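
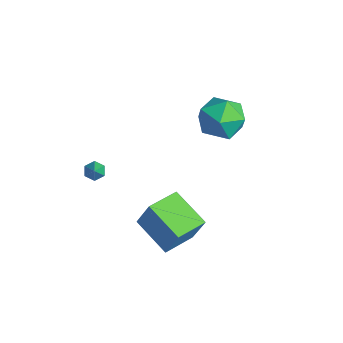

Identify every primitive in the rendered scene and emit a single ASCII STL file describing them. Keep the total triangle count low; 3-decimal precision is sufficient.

solid 
facet normal 0.361 0.932 -0.018
outer loop
vertex -1.513 3.784 2.132
vertex -2.148 4.05 3.177
vertex -0.983 3.6 3.25
endloop
endfacet
facet normal 0.823 0.474 -0.312
outer loop
vertex -1.513 3.784 2.132
vertex -0.983 3.6 3.25
vertex -0.838 2.751 2.342
endloop
endfacet
facet normal 0.495 0.149 -0.856
outer loop
vertex -1.513 3.784 2.132
vertex -0.838 2.751 2.342
vertex -1.914 2.677 1.707
endloop
endfacet
facet normal -0.170 0.406 -0.898
outer loop
vertex -1.513 3.784 2.132
vertex -1.914 2.677 1.707
vertex -2.723 3.48 2.223
endloop
endfacet
facet normal -0.252 0.890 -0.380
outer loop
vertex -1.513 3.784 2.132
vertex -2.723 3.48 2.223
vertex -2.148 4.05 3.177
endloop
endfacet
facet normal 0.984 -0.021 0.177
outer loop
vertex -0.838 2.751 2.342
vertex -0.983 3.6 3.25
vertex -1.057 2.38 3.517
endloop
endfacet
facet normal 0.237 0.721 0.652
outer loop
vertex -0.983 3.6 3.25
vertex -2.148 4.05 3.177
vertex -1.866 3.183 4.033
endloop
endfacet
facet normal -0.755 0.652 0.065
outer loop
vertex -2.148 4.05 3.177
vertex -2.723 3.48 2.223
vertex -2.942 3.109 3.398
endloop
endfacet
facet normal -0.622 -0.131 -0.772
outer loop
vertex -2.723 3.48 2.223
vertex -1.914 2.677 1.707
vertex -2.797 2.26 2.49
endloop
endfacet
facet normal 0.453 -0.547 -0.704
outer loop
vertex -1.914 2.677 1.707
vertex -0.838 2.751 2.342
vertex -1.632 1.81 2.563
endloop
endfacet
facet normal 0.170 -0.406 0.898
outer loop
vertex -2.267 2.076 3.608
vertex -1.057 2.38 3.517
vertex -1.866 3.183 4.033
endloop
endfacet
facet normal -0.495 -0.149 0.856
outer loop
vertex -2.267 2.076 3.608
vertex -1.866 3.183 4.033
vertex -2.942 3.109 3.398
endloop
endfacet
facet normal -0.823 -0.474 0.312
outer loop
vertex -2.267 2.076 3.608
vertex -2.942 3.109 3.398
vertex -2.797 2.26 2.49
endloop
endfacet
facet normal -0.361 -0.932 0.018
outer loop
vertex -2.267 2.076 3.608
vertex -2.797 2.26 2.49
vertex -1.632 1.81 2.563
endloop
endfacet
facet normal 0.252 -0.890 0.380
outer loop
vertex -2.267 2.076 3.608
vertex -1.632 1.81 2.563
vertex -1.057 2.38 3.517
endloop
endfacet
facet normal 0.622 0.131 0.772
outer loop
vertex -1.866 3.183 4.033
vertex -1.057 2.38 3.517
vertex -0.983 3.6 3.25
endloop
endfacet
facet normal -0.453 0.547 0.704
outer loop
vertex -2.942 3.109 3.398
vertex -1.866 3.183 4.033
vertex -2.148 4.05 3.177
endloop
endfacet
facet normal -0.984 0.021 -0.177
outer loop
vertex -2.797 2.26 2.49
vertex -2.942 3.109 3.398
vertex -2.723 3.48 2.223
endloop
endfacet
facet normal -0.237 -0.721 -0.652
outer loop
vertex -1.632 1.81 2.563
vertex -2.797 2.26 2.49
vertex -1.914 2.677 1.707
endloop
endfacet
facet normal 0.755 -0.652 -0.065
outer loop
vertex -1.057 2.38 3.517
vertex -1.632 1.81 2.563
vertex -0.838 2.751 2.342
endloop
endfacet
facet normal -0.902 -0.227 0.367
outer loop
vertex -1.029 -1.163 -0.94
vertex -1.525 0.471 -1.149
vertex -1.563 -1.52 -2.471
endloop
endfacet
facet normal 0.288 -0.950 0.121
outer loop
vertex 0.305 -1.051 -3.231
vertex -1.029 -1.163 -0.94
vertex -1.563 -1.52 -2.471
endloop
endfacet
facet normal -0.902 -0.226 0.367
outer loop
vertex -1.563 -1.52 -2.471
vertex -1.525 0.471 -1.149
vertex -2.058 0.114 -2.68
endloop
endfacet
facet normal -0.321 -0.215 -0.922
outer loop
vertex -2.058 0.114 -2.68
vertex 0.305 -1.051 -3.231
vertex -1.563 -1.52 -2.471
endloop
endfacet
facet normal 0.321 0.215 0.922
outer loop
vertex -1.029 -1.163 -0.94
vertex 0.343 0.94 -1.909
vertex -1.525 0.471 -1.149
endloop
endfacet
facet normal 0.288 -0.950 0.121
outer loop
vertex 0.838 -0.694 -1.7
vertex -1.029 -1.163 -0.94
vertex 0.305 -1.051 -3.231
endloop
endfacet
facet normal 0.321 0.215 0.922
outer loop
vertex 0.838 -0.694 -1.7
vertex 0.343 0.94 -1.909
vertex -1.029 -1.163 -0.94
endloop
endfacet
facet normal -0.288 0.950 -0.121
outer loop
vertex -1.525 0.471 -1.149
vertex 0.343 0.94 -1.909
vertex -2.058 0.114 -2.68
endloop
endfacet
facet normal -0.321 -0.215 -0.922
outer loop
vertex -0.191 0.583 -3.44
vertex 0.305 -1.051 -3.231
vertex -2.058 0.114 -2.68
endloop
endfacet
facet normal -0.288 0.950 -0.121
outer loop
vertex -2.058 0.114 -2.68
vertex 0.343 0.94 -1.909
vertex -0.191 0.583 -3.44
endloop
endfacet
facet normal 0.902 0.227 -0.367
outer loop
vertex -0.191 0.583 -3.44
vertex 0.838 -0.694 -1.7
vertex 0.305 -1.051 -3.231
endloop
endfacet
facet normal 0.902 0.226 -0.367
outer loop
vertex 0.343 0.94 -1.909
vertex 0.838 -0.694 -1.7
vertex -0.191 0.583 -3.44
endloop
endfacet
facet normal -0.621 0.293 -0.727
outer loop
vertex -3.915 -1.93 -0.991
vertex -4.283 -2.248 -0.805
vertex -4.252 -1.758 -0.634
endloop
endfacet
facet normal 0.636 0.731 0.248
outer loop
vertex -3.915 -1.93 -0.991
vertex -4.252 -1.758 -0.634
vertex -3.557 -2.592 0.045
endloop
endfacet
facet normal -0.620 0.293 -0.728
outer loop
vertex -4.252 -1.758 -0.634
vertex -4.283 -2.248 -0.805
vertex -4.62 -2.076 -0.449
endloop
endfacet
facet normal -0.094 0.580 0.809
outer loop
vertex -4.252 -1.758 -0.634
vertex -4.62 -2.076 -0.449
vertex -3.557 -2.592 0.045
endloop
endfacet
facet normal -0.620 0.292 -0.728
outer loop
vertex -4.62 -2.076 -0.449
vertex -4.283 -2.248 -0.805
vertex -4.65 -2.566 -0.62
endloop
endfacet
facet normal -0.507 -0.256 0.823
outer loop
vertex -4.62 -2.076 -0.449
vertex -4.65 -2.566 -0.62
vertex -3.557 -2.592 0.045
endloop
endfacet
facet normal -0.621 0.294 -0.726
outer loop
vertex -4.65 -2.566 -0.62
vertex -4.283 -2.248 -0.805
vertex -4.314 -2.738 -0.977
endloop
endfacet
facet normal -0.190 -0.942 0.275
outer loop
vertex -4.65 -2.566 -0.62
vertex -4.314 -2.738 -0.977
vertex -3.557 -2.592 0.045
endloop
endfacet
facet normal -0.620 0.294 -0.727
outer loop
vertex -4.314 -2.738 -0.977
vertex -4.283 -2.248 -0.805
vertex -3.946 -2.42 -1.162
endloop
endfacet
facet normal 0.540 -0.791 -0.287
outer loop
vertex -4.314 -2.738 -0.977
vertex -3.946 -2.42 -1.162
vertex -3.557 -2.592 0.045
endloop
endfacet
facet normal -0.621 0.293 -0.727
outer loop
vertex -3.946 -2.42 -1.162
vertex -4.283 -2.248 -0.805
vertex -3.915 -1.93 -0.991
endloop
endfacet
facet normal 0.953 0.045 -0.301
outer loop
vertex -3.946 -2.42 -1.162
vertex -3.915 -1.93 -0.991
vertex -3.557 -2.592 0.045
endloop
endfacet

endsolid


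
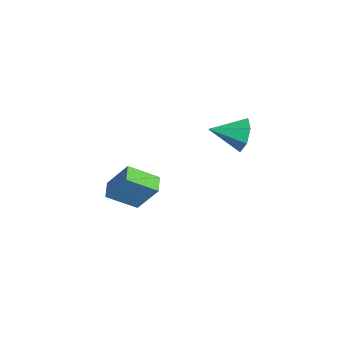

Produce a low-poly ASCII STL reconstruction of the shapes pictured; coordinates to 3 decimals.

solid 
facet normal 0.135 0.934 -0.331
outer loop
vertex 3.977 4.685 3.307
vertex 3.487 4.458 2.465
vertex 3.119 4.815 3.323
endloop
endfacet
facet normal -0.003 -0.145 0.989
outer loop
vertex 3.977 4.685 3.307
vertex 3.119 4.815 3.323
vertex 3.253 2.842 3.035
endloop
endfacet
facet normal 0.135 0.934 -0.331
outer loop
vertex 3.119 4.815 3.323
vertex 3.487 4.458 2.465
vertex 2.538 4.676 2.694
endloop
endfacet
facet normal -0.710 -0.149 0.689
outer loop
vertex 3.119 4.815 3.323
vertex 2.538 4.676 2.694
vertex 3.253 2.842 3.035
endloop
endfacet
facet normal 0.135 0.935 -0.329
outer loop
vertex 2.538 4.676 2.694
vertex 3.487 4.458 2.465
vertex 2.672 4.374 1.891
endloop
endfacet
facet normal -0.930 -0.366 -0.018
outer loop
vertex 2.538 4.676 2.694
vertex 2.672 4.374 1.891
vertex 3.253 2.842 3.035
endloop
endfacet
facet normal 0.136 0.934 -0.329
outer loop
vertex 2.672 4.374 1.891
vertex 3.487 4.458 2.465
vertex 3.42 4.135 1.521
endloop
endfacet
facet normal -0.496 -0.632 -0.595
outer loop
vertex 2.672 4.374 1.891
vertex 3.42 4.135 1.521
vertex 3.253 2.842 3.035
endloop
endfacet
facet normal 0.136 0.934 -0.329
outer loop
vertex 3.42 4.135 1.521
vertex 3.487 4.458 2.465
vertex 4.218 4.139 1.861
endloop
endfacet
facet normal 0.263 -0.748 -0.610
outer loop
vertex 3.42 4.135 1.521
vertex 4.218 4.139 1.861
vertex 3.253 2.842 3.035
endloop
endfacet
facet normal 0.135 0.934 -0.330
outer loop
vertex 4.218 4.139 1.861
vertex 3.487 4.458 2.465
vertex 4.466 4.384 2.656
endloop
endfacet
facet normal 0.779 -0.625 -0.050
outer loop
vertex 4.218 4.139 1.861
vertex 4.466 4.384 2.656
vertex 3.253 2.842 3.035
endloop
endfacet
facet normal 0.135 0.934 -0.330
outer loop
vertex 4.466 4.384 2.656
vertex 3.487 4.458 2.465
vertex 3.977 4.685 3.307
endloop
endfacet
facet normal 0.660 -0.357 0.661
outer loop
vertex 4.466 4.384 2.656
vertex 3.977 4.685 3.307
vertex 3.253 2.842 3.035
endloop
endfacet
facet normal -0.943 0.285 0.173
outer loop
vertex -0.66 -1.277 -3.626
vertex -0.07 -0.337 -1.962
vertex -0.371 0.268 -4.601
endloop
endfacet
facet normal -0.295 -0.470 -0.832
outer loop
vertex 0.59 -0.023 -4.778
vertex -0.66 -1.277 -3.626
vertex -0.371 0.268 -4.601
endloop
endfacet
facet normal -0.943 0.285 0.173
outer loop
vertex -0.371 0.268 -4.601
vertex -0.07 -0.337 -1.962
vertex 0.219 1.208 -2.937
endloop
endfacet
facet normal 0.156 0.835 -0.527
outer loop
vertex 0.219 1.208 -2.937
vertex 0.59 -0.023 -4.778
vertex -0.371 0.268 -4.601
endloop
endfacet
facet normal -0.156 -0.835 0.527
outer loop
vertex -0.66 -1.277 -3.626
vertex 0.891 -0.628 -2.139
vertex -0.07 -0.337 -1.962
endloop
endfacet
facet normal -0.295 -0.470 -0.832
outer loop
vertex 0.301 -1.568 -3.803
vertex -0.66 -1.277 -3.626
vertex 0.59 -0.023 -4.778
endloop
endfacet
facet normal -0.156 -0.835 0.527
outer loop
vertex 0.301 -1.568 -3.803
vertex 0.891 -0.628 -2.139
vertex -0.66 -1.277 -3.626
endloop
endfacet
facet normal 0.295 0.470 0.832
outer loop
vertex -0.07 -0.337 -1.962
vertex 0.891 -0.628 -2.139
vertex 0.219 1.208 -2.937
endloop
endfacet
facet normal 0.156 0.835 -0.527
outer loop
vertex 1.18 0.917 -3.114
vertex 0.59 -0.023 -4.778
vertex 0.219 1.208 -2.937
endloop
endfacet
facet normal 0.295 0.470 0.832
outer loop
vertex 0.219 1.208 -2.937
vertex 0.891 -0.628 -2.139
vertex 1.18 0.917 -3.114
endloop
endfacet
facet normal 0.943 -0.285 -0.173
outer loop
vertex 1.18 0.917 -3.114
vertex 0.301 -1.568 -3.803
vertex 0.59 -0.023 -4.778
endloop
endfacet
facet normal 0.943 -0.285 -0.173
outer loop
vertex 0.891 -0.628 -2.139
vertex 0.301 -1.568 -3.803
vertex 1.18 0.917 -3.114
endloop
endfacet

endsolid


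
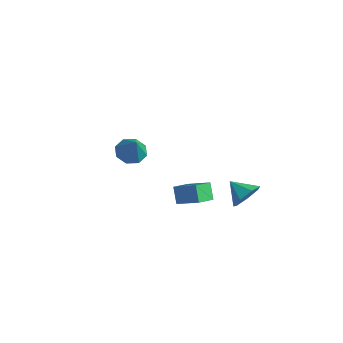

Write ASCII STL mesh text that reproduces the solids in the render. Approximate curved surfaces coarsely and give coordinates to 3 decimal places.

solid 
facet normal -0.525 0.200 -0.827
outer loop
vertex -3.848 0.974 0.126
vertex -4.331 1.751 0.62
vertex -3.465 1.667 0.05
endloop
endfacet
facet normal 0.863 -0.490 -0.123
outer loop
vertex -3.848 0.974 0.126
vertex -3.465 1.667 0.05
vertex -3.329 1.369 2.2
endloop
endfacet
facet normal -0.525 0.200 -0.827
outer loop
vertex -3.465 1.667 0.05
vertex -4.331 1.751 0.62
vertex -3.589 2.41 0.308
endloop
endfacet
facet normal 0.983 0.177 -0.038
outer loop
vertex -3.465 1.667 0.05
vertex -3.589 2.41 0.308
vertex -3.329 1.369 2.2
endloop
endfacet
facet normal -0.525 0.200 -0.827
outer loop
vertex -3.589 2.41 0.308
vertex -4.331 1.751 0.62
vertex -4.148 2.767 0.749
endloop
endfacet
facet normal 0.666 0.688 0.287
outer loop
vertex -3.589 2.41 0.308
vertex -4.148 2.767 0.749
vertex -3.329 1.369 2.2
endloop
endfacet
facet normal -0.525 0.200 -0.827
outer loop
vertex -4.148 2.767 0.749
vertex -4.331 1.751 0.62
vertex -4.814 2.528 1.114
endloop
endfacet
facet normal 0.096 0.743 0.662
outer loop
vertex -4.148 2.767 0.749
vertex -4.814 2.528 1.114
vertex -3.329 1.369 2.2
endloop
endfacet
facet normal -0.524 0.200 -0.828
outer loop
vertex -4.814 2.528 1.114
vertex -4.331 1.751 0.62
vertex -5.197 1.835 1.189
endloop
endfacet
facet normal -0.392 0.310 0.866
outer loop
vertex -4.814 2.528 1.114
vertex -5.197 1.835 1.189
vertex -3.329 1.369 2.2
endloop
endfacet
facet normal -0.524 0.200 -0.828
outer loop
vertex -5.197 1.835 1.189
vertex -4.331 1.751 0.62
vertex -5.073 1.092 0.931
endloop
endfacet
facet normal -0.512 -0.357 0.781
outer loop
vertex -5.197 1.835 1.189
vertex -5.073 1.092 0.931
vertex -3.329 1.369 2.2
endloop
endfacet
facet normal -0.525 0.201 -0.827
outer loop
vertex -5.073 1.092 0.931
vertex -4.331 1.751 0.62
vertex -4.514 0.736 0.49
endloop
endfacet
facet normal -0.194 -0.869 0.456
outer loop
vertex -5.073 1.092 0.931
vertex -4.514 0.736 0.49
vertex -3.329 1.369 2.2
endloop
endfacet
facet normal -0.524 0.201 -0.828
outer loop
vertex -4.514 0.736 0.49
vertex -4.331 1.751 0.62
vertex -3.848 0.974 0.126
endloop
endfacet
facet normal 0.375 -0.923 0.082
outer loop
vertex -4.514 0.736 0.49
vertex -3.848 0.974 0.126
vertex -3.329 1.369 2.2
endloop
endfacet
facet normal -0.516 0.241 0.822
outer loop
vertex 3.996 -0.137 3.34
vertex 3.843 1.093 2.884
vertex 2.553 -0.601 2.571
endloop
endfacet
facet normal 0.115 -0.931 0.346
outer loop
vertex 3.177 -0.893 1.576
vertex 3.996 -0.137 3.34
vertex 2.553 -0.601 2.571
endloop
endfacet
facet normal -0.516 0.241 0.822
outer loop
vertex 2.553 -0.601 2.571
vertex 3.843 1.093 2.884
vertex 2.4 0.628 2.115
endloop
endfacet
facet normal -0.849 -0.273 -0.452
outer loop
vertex 2.4 0.628 2.115
vertex 3.177 -0.893 1.576
vertex 2.553 -0.601 2.571
endloop
endfacet
facet normal 0.849 0.273 0.452
outer loop
vertex 3.996 -0.137 3.34
vertex 4.467 0.801 1.889
vertex 3.843 1.093 2.884
endloop
endfacet
facet normal 0.116 -0.931 0.345
outer loop
vertex 4.62 -0.428 2.345
vertex 3.996 -0.137 3.34
vertex 3.177 -0.893 1.576
endloop
endfacet
facet normal 0.849 0.274 0.452
outer loop
vertex 4.62 -0.428 2.345
vertex 4.467 0.801 1.889
vertex 3.996 -0.137 3.34
endloop
endfacet
facet normal -0.116 0.931 -0.346
outer loop
vertex 3.843 1.093 2.884
vertex 4.467 0.801 1.889
vertex 2.4 0.628 2.115
endloop
endfacet
facet normal -0.849 -0.273 -0.452
outer loop
vertex 3.024 0.337 1.12
vertex 3.177 -0.893 1.576
vertex 2.4 0.628 2.115
endloop
endfacet
facet normal -0.116 0.931 -0.345
outer loop
vertex 2.4 0.628 2.115
vertex 4.467 0.801 1.889
vertex 3.024 0.337 1.12
endloop
endfacet
facet normal 0.516 -0.241 -0.822
outer loop
vertex 3.024 0.337 1.12
vertex 4.62 -0.428 2.345
vertex 3.177 -0.893 1.576
endloop
endfacet
facet normal 0.516 -0.241 -0.822
outer loop
vertex 4.467 0.801 1.889
vertex 4.62 -0.428 2.345
vertex 3.024 0.337 1.12
endloop
endfacet
facet normal 0.854 0.153 -0.498
outer loop
vertex 4.852 3.477 1.524
vertex 4.29 3.594 0.597
vertex 4.575 4.359 1.32
endloop
endfacet
facet normal -0.107 0.192 0.976
outer loop
vertex 4.852 3.477 1.524
vertex 4.575 4.359 1.32
vertex 3.01 3.366 1.343
endloop
endfacet
facet normal 0.854 0.152 -0.497
outer loop
vertex 4.575 4.359 1.32
vertex 4.29 3.594 0.597
vertex 4.085 4.665 0.572
endloop
endfacet
facet normal -0.434 0.698 0.570
outer loop
vertex 4.575 4.359 1.32
vertex 4.085 4.665 0.572
vertex 3.01 3.366 1.343
endloop
endfacet
facet normal 0.854 0.152 -0.497
outer loop
vertex 4.085 4.665 0.572
vertex 4.29 3.594 0.597
vertex 3.749 4.165 -0.158
endloop
endfacet
facet normal -0.786 0.615 -0.060
outer loop
vertex 4.085 4.665 0.572
vertex 3.749 4.165 -0.158
vertex 3.01 3.366 1.343
endloop
endfacet
facet normal 0.854 0.152 -0.497
outer loop
vertex 3.749 4.165 -0.158
vertex 4.29 3.594 0.597
vertex 3.821 3.235 -0.319
endloop
endfacet
facet normal -0.898 0.006 -0.439
outer loop
vertex 3.749 4.165 -0.158
vertex 3.821 3.235 -0.319
vertex 3.01 3.366 1.343
endloop
endfacet
facet normal 0.854 0.154 -0.497
outer loop
vertex 3.821 3.235 -0.319
vertex 4.29 3.594 0.597
vertex 4.247 2.577 0.209
endloop
endfacet
facet normal -0.686 -0.671 -0.282
outer loop
vertex 3.821 3.235 -0.319
vertex 4.247 2.577 0.209
vertex 3.01 3.366 1.343
endloop
endfacet
facet normal 0.854 0.153 -0.497
outer loop
vertex 4.247 2.577 0.209
vertex 4.29 3.594 0.597
vertex 4.705 2.684 1.03
endloop
endfacet
facet normal -0.310 -0.905 0.291
outer loop
vertex 4.247 2.577 0.209
vertex 4.705 2.684 1.03
vertex 3.01 3.366 1.343
endloop
endfacet
facet normal 0.854 0.152 -0.498
outer loop
vertex 4.705 2.684 1.03
vertex 4.29 3.594 0.597
vertex 4.852 3.477 1.524
endloop
endfacet
facet normal -0.052 -0.521 0.852
outer loop
vertex 4.705 2.684 1.03
vertex 4.852 3.477 1.524
vertex 3.01 3.366 1.343
endloop
endfacet

endsolid


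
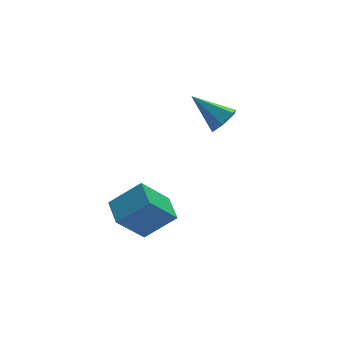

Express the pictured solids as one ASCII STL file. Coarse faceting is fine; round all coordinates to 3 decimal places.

solid 
facet normal -0.660 -0.076 0.748
outer loop
vertex -2.493 -1.153 -2.129
vertex -2.35 0.104 -1.875
vertex -3.771 -0.787 -3.22
endloop
endfacet
facet normal -0.111 -0.974 -0.197
outer loop
vertex -2.53 -0.644 -4.625
vertex -2.493 -1.153 -2.129
vertex -3.771 -0.787 -3.22
endloop
endfacet
facet normal -0.660 -0.076 0.748
outer loop
vertex -3.771 -0.787 -3.22
vertex -2.35 0.104 -1.875
vertex -3.628 0.47 -2.966
endloop
endfacet
facet normal -0.743 0.213 -0.635
outer loop
vertex -3.628 0.47 -2.966
vertex -2.53 -0.644 -4.625
vertex -3.771 -0.787 -3.22
endloop
endfacet
facet normal 0.743 -0.213 0.635
outer loop
vertex -2.493 -1.153 -2.129
vertex -1.109 0.247 -3.28
vertex -2.35 0.104 -1.875
endloop
endfacet
facet normal -0.111 -0.974 -0.197
outer loop
vertex -1.252 -1.01 -3.534
vertex -2.493 -1.153 -2.129
vertex -2.53 -0.644 -4.625
endloop
endfacet
facet normal 0.743 -0.213 0.635
outer loop
vertex -1.252 -1.01 -3.534
vertex -1.109 0.247 -3.28
vertex -2.493 -1.153 -2.129
endloop
endfacet
facet normal 0.111 0.974 0.197
outer loop
vertex -2.35 0.104 -1.875
vertex -1.109 0.247 -3.28
vertex -3.628 0.47 -2.966
endloop
endfacet
facet normal -0.743 0.213 -0.635
outer loop
vertex -2.387 0.613 -4.371
vertex -2.53 -0.644 -4.625
vertex -3.628 0.47 -2.966
endloop
endfacet
facet normal 0.111 0.974 0.197
outer loop
vertex -3.628 0.47 -2.966
vertex -1.109 0.247 -3.28
vertex -2.387 0.613 -4.371
endloop
endfacet
facet normal 0.660 0.076 -0.748
outer loop
vertex -2.387 0.613 -4.371
vertex -1.252 -1.01 -3.534
vertex -2.53 -0.644 -4.625
endloop
endfacet
facet normal 0.660 0.076 -0.748
outer loop
vertex -1.109 0.247 -3.28
vertex -1.252 -1.01 -3.534
vertex -2.387 0.613 -4.371
endloop
endfacet
facet normal 0.560 -0.549 -0.620
outer loop
vertex 3.081 3.154 -0.851
vertex 2.426 2.873 -1.193
vertex 2.765 3.531 -1.47
endloop
endfacet
facet normal 0.491 0.833 0.256
outer loop
vertex 3.081 3.154 -0.851
vertex 2.765 3.531 -1.47
vertex 1.374 3.907 -0.027
endloop
endfacet
facet normal 0.560 -0.550 -0.620
outer loop
vertex 2.765 3.531 -1.47
vertex 2.426 2.873 -1.193
vertex 2.111 3.249 -1.811
endloop
endfacet
facet normal -0.176 0.898 -0.404
outer loop
vertex 2.765 3.531 -1.47
vertex 2.111 3.249 -1.811
vertex 1.374 3.907 -0.027
endloop
endfacet
facet normal 0.560 -0.550 -0.620
outer loop
vertex 2.111 3.249 -1.811
vertex 2.426 2.873 -1.193
vertex 1.772 2.592 -1.534
endloop
endfacet
facet normal -0.857 0.254 -0.448
outer loop
vertex 2.111 3.249 -1.811
vertex 1.772 2.592 -1.534
vertex 1.374 3.907 -0.027
endloop
endfacet
facet normal 0.560 -0.551 -0.619
outer loop
vertex 1.772 2.592 -1.534
vertex 2.426 2.873 -1.193
vertex 2.087 2.216 -0.915
endloop
endfacet
facet normal -0.874 -0.456 0.167
outer loop
vertex 1.772 2.592 -1.534
vertex 2.087 2.216 -0.915
vertex 1.374 3.907 -0.027
endloop
endfacet
facet normal 0.559 -0.551 -0.620
outer loop
vertex 2.087 2.216 -0.915
vertex 2.426 2.873 -1.193
vertex 2.742 2.497 -0.574
endloop
endfacet
facet normal -0.207 -0.522 0.828
outer loop
vertex 2.087 2.216 -0.915
vertex 2.742 2.497 -0.574
vertex 1.374 3.907 -0.027
endloop
endfacet
facet normal 0.560 -0.550 -0.620
outer loop
vertex 2.742 2.497 -0.574
vertex 2.426 2.873 -1.193
vertex 3.081 3.154 -0.851
endloop
endfacet
facet normal 0.475 0.122 0.872
outer loop
vertex 2.742 2.497 -0.574
vertex 3.081 3.154 -0.851
vertex 1.374 3.907 -0.027
endloop
endfacet

endsolid


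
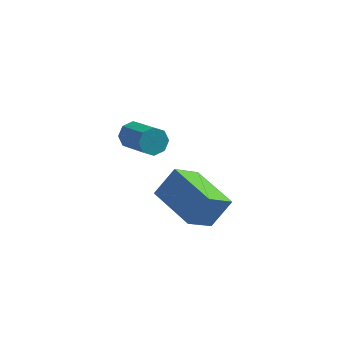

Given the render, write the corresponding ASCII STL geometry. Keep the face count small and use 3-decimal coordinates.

solid 
facet normal -0.677 0.730 0.099
outer loop
vertex -2.811 -2.628 -0.907
vertex -2.097 -2.104 0.112
vertex -2.017 -1.755 -1.912
endloop
endfacet
facet normal -0.528 -0.388 -0.755
outer loop
vertex -0.643 -3.236 -2.112
vertex -2.811 -2.628 -0.907
vertex -2.017 -1.755 -1.912
endloop
endfacet
facet normal -0.677 0.730 0.099
outer loop
vertex -2.017 -1.755 -1.912
vertex -2.097 -2.104 0.112
vertex -1.303 -1.231 -0.893
endloop
endfacet
facet normal 0.512 0.563 -0.649
outer loop
vertex -1.303 -1.231 -0.893
vertex -0.643 -3.236 -2.112
vertex -2.017 -1.755 -1.912
endloop
endfacet
facet normal -0.512 -0.563 0.649
outer loop
vertex -2.811 -2.628 -0.907
vertex -0.723 -3.585 -0.088
vertex -2.097 -2.104 0.112
endloop
endfacet
facet normal -0.528 -0.388 -0.755
outer loop
vertex -1.437 -4.109 -1.107
vertex -2.811 -2.628 -0.907
vertex -0.643 -3.236 -2.112
endloop
endfacet
facet normal -0.512 -0.563 0.649
outer loop
vertex -1.437 -4.109 -1.107
vertex -0.723 -3.585 -0.088
vertex -2.811 -2.628 -0.907
endloop
endfacet
facet normal 0.528 0.388 0.755
outer loop
vertex -2.097 -2.104 0.112
vertex -0.723 -3.585 -0.088
vertex -1.303 -1.231 -0.893
endloop
endfacet
facet normal 0.512 0.563 -0.649
outer loop
vertex 0.071 -2.712 -1.093
vertex -0.643 -3.236 -2.112
vertex -1.303 -1.231 -0.893
endloop
endfacet
facet normal 0.528 0.388 0.755
outer loop
vertex -1.303 -1.231 -0.893
vertex -0.723 -3.585 -0.088
vertex 0.071 -2.712 -1.093
endloop
endfacet
facet normal 0.677 -0.730 -0.099
outer loop
vertex 0.071 -2.712 -1.093
vertex -1.437 -4.109 -1.107
vertex -0.643 -3.236 -2.112
endloop
endfacet
facet normal 0.677 -0.730 -0.099
outer loop
vertex -0.723 -3.585 -0.088
vertex -1.437 -4.109 -1.107
vertex 0.071 -2.712 -1.093
endloop
endfacet
facet normal -0.506 0.706 -0.496
outer loop
vertex -3.025 -2.421 2.476
vertex -3.533 -2.687 2.616
vertex -3.197 -2.271 2.865
endloop
endfacet
facet normal 0.774 0.626 0.101
outer loop
vertex -3.025 -2.421 2.476
vertex -3.197 -2.271 2.865
vertex -2.159 -3.628 3.324
endloop
endfacet
facet normal 0.774 0.626 0.099
outer loop
vertex -2.159 -3.628 3.324
vertex -3.197 -2.271 2.865
vertex -2.331 -3.477 3.713
endloop
endfacet
facet normal 0.505 -0.706 0.497
outer loop
vertex -2.159 -3.628 3.324
vertex -2.331 -3.477 3.713
vertex -2.667 -3.893 3.464
endloop
endfacet
facet normal -0.506 0.706 -0.496
outer loop
vertex -3.197 -2.271 2.865
vertex -3.533 -2.687 2.616
vertex -3.566 -2.364 3.109
endloop
endfacet
facet normal 0.279 0.678 0.680
outer loop
vertex -3.197 -2.271 2.865
vertex -3.566 -2.364 3.109
vertex -2.331 -3.477 3.713
endloop
endfacet
facet normal 0.278 0.678 0.681
outer loop
vertex -2.331 -3.477 3.713
vertex -3.566 -2.364 3.109
vertex -2.7 -3.571 3.957
endloop
endfacet
facet normal 0.507 -0.706 0.495
outer loop
vertex -2.331 -3.477 3.713
vertex -2.7 -3.571 3.957
vertex -2.667 -3.893 3.464
endloop
endfacet
facet normal -0.506 0.706 -0.496
outer loop
vertex -3.566 -2.364 3.109
vertex -3.533 -2.687 2.616
vertex -3.915 -2.646 3.064
endloop
endfacet
facet normal -0.380 0.333 0.863
outer loop
vertex -3.566 -2.364 3.109
vertex -3.915 -2.646 3.064
vertex -2.7 -3.571 3.957
endloop
endfacet
facet normal -0.380 0.334 0.863
outer loop
vertex -2.7 -3.571 3.957
vertex -3.915 -2.646 3.064
vertex -3.05 -3.853 3.912
endloop
endfacet
facet normal 0.506 -0.706 0.495
outer loop
vertex -2.7 -3.571 3.957
vertex -3.05 -3.853 3.912
vertex -2.667 -3.893 3.464
endloop
endfacet
facet normal -0.505 0.707 -0.495
outer loop
vertex -3.915 -2.646 3.064
vertex -3.533 -2.687 2.616
vertex -4.041 -2.952 2.756
endloop
endfacet
facet normal -0.817 -0.206 0.539
outer loop
vertex -3.915 -2.646 3.064
vertex -4.041 -2.952 2.756
vertex -3.05 -3.853 3.912
endloop
endfacet
facet normal -0.817 -0.208 0.538
outer loop
vertex -3.05 -3.853 3.912
vertex -4.041 -2.952 2.756
vertex -3.175 -4.159 3.604
endloop
endfacet
facet normal 0.506 -0.706 0.496
outer loop
vertex -3.05 -3.853 3.912
vertex -3.175 -4.159 3.604
vertex -2.667 -3.893 3.464
endloop
endfacet
facet normal -0.505 0.706 -0.497
outer loop
vertex -4.041 -2.952 2.756
vertex -3.533 -2.687 2.616
vertex -3.869 -3.103 2.367
endloop
endfacet
facet normal -0.774 -0.625 -0.100
outer loop
vertex -4.041 -2.952 2.756
vertex -3.869 -3.103 2.367
vertex -3.175 -4.159 3.604
endloop
endfacet
facet normal -0.773 -0.626 -0.101
outer loop
vertex -3.175 -4.159 3.604
vertex -3.869 -3.103 2.367
vertex -3.003 -4.309 3.215
endloop
endfacet
facet normal 0.506 -0.706 0.496
outer loop
vertex -3.175 -4.159 3.604
vertex -3.003 -4.309 3.215
vertex -2.667 -3.893 3.464
endloop
endfacet
facet normal -0.507 0.706 -0.495
outer loop
vertex -3.869 -3.103 2.367
vertex -3.533 -2.687 2.616
vertex -3.5 -3.009 2.123
endloop
endfacet
facet normal -0.277 -0.678 -0.681
outer loop
vertex -3.869 -3.103 2.367
vertex -3.5 -3.009 2.123
vertex -3.003 -4.309 3.215
endloop
endfacet
facet normal -0.279 -0.678 -0.680
outer loop
vertex -3.003 -4.309 3.215
vertex -3.5 -3.009 2.123
vertex -2.634 -4.216 2.971
endloop
endfacet
facet normal 0.506 -0.706 0.496
outer loop
vertex -3.003 -4.309 3.215
vertex -2.634 -4.216 2.971
vertex -2.667 -3.893 3.464
endloop
endfacet
facet normal -0.506 0.706 -0.495
outer loop
vertex -3.5 -3.009 2.123
vertex -3.533 -2.687 2.616
vertex -3.15 -2.727 2.168
endloop
endfacet
facet normal 0.380 -0.334 -0.863
outer loop
vertex -3.5 -3.009 2.123
vertex -3.15 -2.727 2.168
vertex -2.634 -4.216 2.971
endloop
endfacet
facet normal 0.381 -0.333 -0.863
outer loop
vertex -2.634 -4.216 2.971
vertex -3.15 -2.727 2.168
vertex -2.285 -3.934 3.016
endloop
endfacet
facet normal 0.506 -0.706 0.496
outer loop
vertex -2.634 -4.216 2.971
vertex -2.285 -3.934 3.016
vertex -2.667 -3.893 3.464
endloop
endfacet
facet normal -0.506 0.706 -0.496
outer loop
vertex -3.15 -2.727 2.168
vertex -3.533 -2.687 2.616
vertex -3.025 -2.421 2.476
endloop
endfacet
facet normal 0.817 0.208 -0.538
outer loop
vertex -3.15 -2.727 2.168
vertex -3.025 -2.421 2.476
vertex -2.285 -3.934 3.016
endloop
endfacet
facet normal 0.816 0.207 -0.539
outer loop
vertex -2.285 -3.934 3.016
vertex -3.025 -2.421 2.476
vertex -2.159 -3.628 3.324
endloop
endfacet
facet normal 0.505 -0.707 0.495
outer loop
vertex -2.285 -3.934 3.016
vertex -2.159 -3.628 3.324
vertex -2.667 -3.893 3.464
endloop
endfacet

endsolid


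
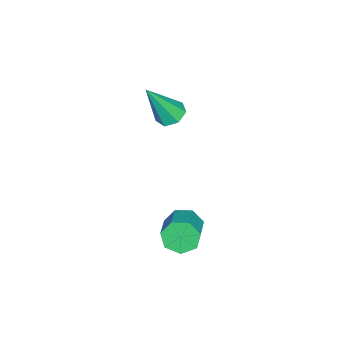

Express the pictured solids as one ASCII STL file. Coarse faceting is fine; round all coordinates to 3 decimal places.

solid 
facet normal -0.339 0.348 -0.874
outer loop
vertex -2.909 -3.399 1.108
vertex -3.48 -3.412 1.324
vertex -3.074 -2.956 1.348
endloop
endfacet
facet normal 0.947 0.311 0.077
outer loop
vertex -2.909 -3.399 1.108
vertex -3.074 -2.956 1.348
vertex -2.84 -4.068 2.976
endloop
endfacet
facet normal -0.338 0.347 -0.875
outer loop
vertex -3.074 -2.956 1.348
vertex -3.48 -3.412 1.324
vertex -3.545 -2.857 1.569
endloop
endfacet
facet normal 0.390 0.785 0.480
outer loop
vertex -3.074 -2.956 1.348
vertex -3.545 -2.857 1.569
vertex -2.84 -4.068 2.976
endloop
endfacet
facet normal -0.339 0.347 -0.875
outer loop
vertex -3.545 -2.857 1.569
vertex -3.48 -3.412 1.324
vertex -3.966 -3.175 1.606
endloop
endfacet
facet normal -0.387 0.594 0.705
outer loop
vertex -3.545 -2.857 1.569
vertex -3.966 -3.175 1.606
vertex -2.84 -4.068 2.976
endloop
endfacet
facet normal -0.338 0.347 -0.875
outer loop
vertex -3.966 -3.175 1.606
vertex -3.48 -3.412 1.324
vertex -4.021 -3.672 1.43
endloop
endfacet
facet normal -0.803 -0.118 0.584
outer loop
vertex -3.966 -3.175 1.606
vertex -4.021 -3.672 1.43
vertex -2.84 -4.068 2.976
endloop
endfacet
facet normal -0.338 0.348 -0.874
outer loop
vertex -4.021 -3.672 1.43
vertex -3.48 -3.412 1.324
vertex -3.668 -3.972 1.174
endloop
endfacet
facet normal -0.543 -0.814 0.206
outer loop
vertex -4.021 -3.672 1.43
vertex -3.668 -3.972 1.174
vertex -2.84 -4.068 2.976
endloop
endfacet
facet normal -0.338 0.348 -0.875
outer loop
vertex -3.668 -3.972 1.174
vertex -3.48 -3.412 1.324
vertex -3.173 -3.851 1.031
endloop
endfacet
facet normal 0.196 -0.970 -0.142
outer loop
vertex -3.668 -3.972 1.174
vertex -3.173 -3.851 1.031
vertex -2.84 -4.068 2.976
endloop
endfacet
facet normal -0.339 0.347 -0.875
outer loop
vertex -3.173 -3.851 1.031
vertex -3.48 -3.412 1.324
vertex -2.909 -3.399 1.108
endloop
endfacet
facet normal 0.861 -0.469 -0.200
outer loop
vertex -3.173 -3.851 1.031
vertex -2.909 -3.399 1.108
vertex -2.84 -4.068 2.976
endloop
endfacet
facet normal -0.875 -0.268 -0.404
outer loop
vertex 0.569 -1.777 -1.148
vertex 0.246 -1.344 -0.736
vertex 0.498 -1.23 -1.357
endloop
endfacet
facet normal 0.469 -0.262 -0.844
outer loop
vertex 0.569 -1.777 -1.148
vertex 0.498 -1.23 -1.357
vertex 1.637 -1.45 -0.656
endloop
endfacet
facet normal 0.469 -0.262 -0.844
outer loop
vertex 1.637 -1.45 -0.656
vertex 0.498 -1.23 -1.357
vertex 1.566 -0.903 -0.865
endloop
endfacet
facet normal 0.875 0.268 0.404
outer loop
vertex 1.637 -1.45 -0.656
vertex 1.566 -0.903 -0.865
vertex 1.314 -1.016 -0.244
endloop
endfacet
facet normal -0.874 -0.268 -0.404
outer loop
vertex 0.498 -1.23 -1.357
vertex 0.246 -1.344 -0.736
vertex 0.237 -0.768 -1.099
endloop
endfacet
facet normal 0.198 0.561 -0.804
outer loop
vertex 0.498 -1.23 -1.357
vertex 0.237 -0.768 -1.099
vertex 1.566 -0.903 -0.865
endloop
endfacet
facet normal 0.198 0.561 -0.804
outer loop
vertex 1.566 -0.903 -0.865
vertex 0.237 -0.768 -1.099
vertex 1.305 -0.441 -0.607
endloop
endfacet
facet normal 0.875 0.269 0.404
outer loop
vertex 1.566 -0.903 -0.865
vertex 1.305 -0.441 -0.607
vertex 1.314 -1.016 -0.244
endloop
endfacet
facet normal -0.875 -0.268 -0.404
outer loop
vertex 0.237 -0.768 -1.099
vertex 0.246 -1.344 -0.736
vertex -0.017 -0.74 -0.567
endloop
endfacet
facet normal -0.222 0.962 -0.157
outer loop
vertex 0.237 -0.768 -1.099
vertex -0.017 -0.74 -0.567
vertex 1.305 -0.441 -0.607
endloop
endfacet
facet normal -0.222 0.962 -0.157
outer loop
vertex 1.305 -0.441 -0.607
vertex -0.017 -0.74 -0.567
vertex 1.051 -0.413 -0.075
endloop
endfacet
facet normal 0.875 0.268 0.404
outer loop
vertex 1.305 -0.441 -0.607
vertex 1.051 -0.413 -0.075
vertex 1.314 -1.016 -0.244
endloop
endfacet
facet normal -0.875 -0.268 -0.404
outer loop
vertex -0.017 -0.74 -0.567
vertex 0.246 -1.344 -0.736
vertex -0.073 -1.166 -0.163
endloop
endfacet
facet normal -0.475 0.638 0.607
outer loop
vertex -0.017 -0.74 -0.567
vertex -0.073 -1.166 -0.163
vertex 1.051 -0.413 -0.075
endloop
endfacet
facet normal -0.475 0.639 0.605
outer loop
vertex 1.051 -0.413 -0.075
vertex -0.073 -1.166 -0.163
vertex 0.995 -0.838 0.33
endloop
endfacet
facet normal 0.875 0.269 0.403
outer loop
vertex 1.051 -0.413 -0.075
vertex 0.995 -0.838 0.33
vertex 1.314 -1.016 -0.244
endloop
endfacet
facet normal -0.875 -0.268 -0.404
outer loop
vertex -0.073 -1.166 -0.163
vertex 0.246 -1.344 -0.736
vertex 0.111 -1.725 -0.19
endloop
endfacet
facet normal -0.371 -0.166 0.914
outer loop
vertex -0.073 -1.166 -0.163
vertex 0.111 -1.725 -0.19
vertex 0.995 -0.838 0.33
endloop
endfacet
facet normal -0.370 -0.167 0.914
outer loop
vertex 0.995 -0.838 0.33
vertex 0.111 -1.725 -0.19
vertex 1.179 -1.398 0.302
endloop
endfacet
facet normal 0.875 0.267 0.403
outer loop
vertex 0.995 -0.838 0.33
vertex 1.179 -1.398 0.302
vertex 1.314 -1.016 -0.244
endloop
endfacet
facet normal -0.875 -0.269 -0.404
outer loop
vertex 0.111 -1.725 -0.19
vertex 0.246 -1.344 -0.736
vertex 0.397 -1.998 -0.628
endloop
endfacet
facet normal 0.012 -0.845 0.535
outer loop
vertex 0.111 -1.725 -0.19
vertex 0.397 -1.998 -0.628
vertex 1.179 -1.398 0.302
endloop
endfacet
facet normal 0.012 -0.845 0.535
outer loop
vertex 1.179 -1.398 0.302
vertex 0.397 -1.998 -0.628
vertex 1.465 -1.671 -0.136
endloop
endfacet
facet normal 0.875 0.268 0.404
outer loop
vertex 1.179 -1.398 0.302
vertex 1.465 -1.671 -0.136
vertex 1.314 -1.016 -0.244
endloop
endfacet
facet normal -0.875 -0.269 -0.403
outer loop
vertex 0.397 -1.998 -0.628
vertex 0.246 -1.344 -0.736
vertex 0.569 -1.777 -1.148
endloop
endfacet
facet normal 0.387 -0.888 -0.249
outer loop
vertex 0.397 -1.998 -0.628
vertex 0.569 -1.777 -1.148
vertex 1.465 -1.671 -0.136
endloop
endfacet
facet normal 0.387 -0.888 -0.249
outer loop
vertex 1.465 -1.671 -0.136
vertex 0.569 -1.777 -1.148
vertex 1.637 -1.45 -0.656
endloop
endfacet
facet normal 0.875 0.268 0.403
outer loop
vertex 1.465 -1.671 -0.136
vertex 1.637 -1.45 -0.656
vertex 1.314 -1.016 -0.244
endloop
endfacet

endsolid


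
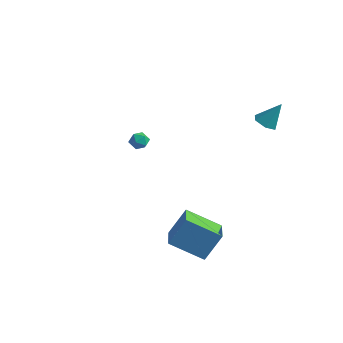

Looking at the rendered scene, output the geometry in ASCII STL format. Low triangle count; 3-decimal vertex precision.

solid 
facet normal -0.286 -0.482 -0.828
outer loop
vertex 4.088 -4.371 -3.338
vertex 2.371 -5.108 -2.316
vertex 3.176 -2.954 -3.847
endloop
endfacet
facet normal 0.806 0.346 -0.480
outer loop
vertex 3.689 -2.092 -2.364
vertex 4.088 -4.371 -3.338
vertex 3.176 -2.954 -3.847
endloop
endfacet
facet normal -0.287 -0.481 -0.828
outer loop
vertex 3.176 -2.954 -3.847
vertex 2.371 -5.108 -2.316
vertex 1.459 -3.691 -2.824
endloop
endfacet
facet normal -0.518 0.805 -0.289
outer loop
vertex 1.459 -3.691 -2.824
vertex 3.689 -2.092 -2.364
vertex 3.176 -2.954 -3.847
endloop
endfacet
facet normal 0.518 -0.805 0.289
outer loop
vertex 4.088 -4.371 -3.338
vertex 2.884 -4.246 -0.833
vertex 2.371 -5.108 -2.316
endloop
endfacet
facet normal 0.806 0.346 -0.480
outer loop
vertex 4.601 -3.509 -1.856
vertex 4.088 -4.371 -3.338
vertex 3.689 -2.092 -2.364
endloop
endfacet
facet normal 0.518 -0.805 0.289
outer loop
vertex 4.601 -3.509 -1.856
vertex 2.884 -4.246 -0.833
vertex 4.088 -4.371 -3.338
endloop
endfacet
facet normal -0.806 -0.347 0.480
outer loop
vertex 2.371 -5.108 -2.316
vertex 2.884 -4.246 -0.833
vertex 1.459 -3.691 -2.824
endloop
endfacet
facet normal -0.518 0.805 -0.289
outer loop
vertex 1.972 -2.829 -1.342
vertex 3.689 -2.092 -2.364
vertex 1.459 -3.691 -2.824
endloop
endfacet
facet normal -0.806 -0.346 0.480
outer loop
vertex 1.459 -3.691 -2.824
vertex 2.884 -4.246 -0.833
vertex 1.972 -2.829 -1.342
endloop
endfacet
facet normal 0.286 0.481 0.828
outer loop
vertex 1.972 -2.829 -1.342
vertex 4.601 -3.509 -1.856
vertex 3.689 -2.092 -2.364
endloop
endfacet
facet normal 0.287 0.482 0.828
outer loop
vertex 2.884 -4.246 -0.833
vertex 4.601 -3.509 -1.856
vertex 1.972 -2.829 -1.342
endloop
endfacet
facet normal -0.006 0.233 0.972
outer loop
vertex -3.706 1.594 -0.139
vertex -3.871 1.001 0.002
vertex -3.261 1.159 -0.032
endloop
endfacet
facet normal 0.468 0.631 0.618
outer loop
vertex -3.706 1.594 -0.139
vertex -3.261 1.159 -0.032
vertex -3.192 1.571 -0.505
endloop
endfacet
facet normal 0.120 0.987 0.107
outer loop
vertex -3.706 1.594 -0.139
vertex -3.192 1.571 -0.505
vertex -3.76 1.668 -0.763
endloop
endfacet
facet normal -0.571 0.808 0.145
outer loop
vertex -3.706 1.594 -0.139
vertex -3.76 1.668 -0.763
vertex -4.179 1.316 -0.45
endloop
endfacet
facet normal -0.648 0.342 0.680
outer loop
vertex -3.706 1.594 -0.139
vertex -4.179 1.316 -0.45
vertex -3.871 1.001 0.002
endloop
endfacet
facet normal 0.934 0.190 0.302
outer loop
vertex -3.192 1.571 -0.505
vertex -3.261 1.159 -0.032
vertex -3.041 0.964 -0.59
endloop
endfacet
facet normal 0.166 -0.453 0.876
outer loop
vertex -3.261 1.159 -0.032
vertex -3.871 1.001 0.002
vertex -3.46 0.612 -0.277
endloop
endfacet
facet normal -0.873 -0.274 0.404
outer loop
vertex -3.871 1.001 0.002
vertex -4.179 1.316 -0.45
vertex -4.028 0.709 -0.535
endloop
endfacet
facet normal -0.747 0.479 -0.462
outer loop
vertex -4.179 1.316 -0.45
vertex -3.76 1.668 -0.763
vertex -3.959 1.121 -1.008
endloop
endfacet
facet normal 0.369 0.767 -0.525
outer loop
vertex -3.76 1.668 -0.763
vertex -3.192 1.571 -0.505
vertex -3.349 1.279 -1.042
endloop
endfacet
facet normal 0.571 -0.808 -0.145
outer loop
vertex -3.514 0.686 -0.901
vertex -3.041 0.964 -0.59
vertex -3.46 0.612 -0.277
endloop
endfacet
facet normal -0.120 -0.987 -0.107
outer loop
vertex -3.514 0.686 -0.901
vertex -3.46 0.612 -0.277
vertex -4.028 0.709 -0.535
endloop
endfacet
facet normal -0.468 -0.631 -0.618
outer loop
vertex -3.514 0.686 -0.901
vertex -4.028 0.709 -0.535
vertex -3.959 1.121 -1.008
endloop
endfacet
facet normal 0.006 -0.233 -0.972
outer loop
vertex -3.514 0.686 -0.901
vertex -3.959 1.121 -1.008
vertex -3.349 1.279 -1.042
endloop
endfacet
facet normal 0.648 -0.342 -0.680
outer loop
vertex -3.514 0.686 -0.901
vertex -3.349 1.279 -1.042
vertex -3.041 0.964 -0.59
endloop
endfacet
facet normal 0.747 -0.479 0.462
outer loop
vertex -3.46 0.612 -0.277
vertex -3.041 0.964 -0.59
vertex -3.261 1.159 -0.032
endloop
endfacet
facet normal -0.369 -0.767 0.525
outer loop
vertex -4.028 0.709 -0.535
vertex -3.46 0.612 -0.277
vertex -3.871 1.001 0.002
endloop
endfacet
facet normal -0.934 -0.190 -0.302
outer loop
vertex -3.959 1.121 -1.008
vertex -4.028 0.709 -0.535
vertex -4.179 1.316 -0.45
endloop
endfacet
facet normal -0.166 0.453 -0.876
outer loop
vertex -3.349 1.279 -1.042
vertex -3.959 1.121 -1.008
vertex -3.76 1.668 -0.763
endloop
endfacet
facet normal 0.873 0.274 -0.404
outer loop
vertex -3.041 0.964 -0.59
vertex -3.349 1.279 -1.042
vertex -3.192 1.571 -0.505
endloop
endfacet
facet normal -0.390 -0.392 -0.833
outer loop
vertex 4.185 2.314 2.669
vertex 3.524 2.383 2.946
vertex 3.81 2.919 2.56
endloop
endfacet
facet normal 0.850 0.493 -0.186
outer loop
vertex 4.185 2.314 2.669
vertex 3.81 2.919 2.56
vertex 4.136 2.997 4.254
endloop
endfacet
facet normal -0.390 -0.392 -0.833
outer loop
vertex 3.81 2.919 2.56
vertex 3.524 2.383 2.946
vertex 3.149 2.987 2.837
endloop
endfacet
facet normal 0.077 0.995 -0.061
outer loop
vertex 3.81 2.919 2.56
vertex 3.149 2.987 2.837
vertex 4.136 2.997 4.254
endloop
endfacet
facet normal -0.390 -0.392 -0.833
outer loop
vertex 3.149 2.987 2.837
vertex 3.524 2.383 2.946
vertex 2.863 2.451 3.223
endloop
endfacet
facet normal -0.628 0.647 0.433
outer loop
vertex 3.149 2.987 2.837
vertex 2.863 2.451 3.223
vertex 4.136 2.997 4.254
endloop
endfacet
facet normal -0.390 -0.390 -0.834
outer loop
vertex 2.863 2.451 3.223
vertex 3.524 2.383 2.946
vertex 3.238 1.846 3.331
endloop
endfacet
facet normal -0.561 -0.205 0.802
outer loop
vertex 2.863 2.451 3.223
vertex 3.238 1.846 3.331
vertex 4.136 2.997 4.254
endloop
endfacet
facet normal -0.390 -0.390 -0.834
outer loop
vertex 3.238 1.846 3.331
vertex 3.524 2.383 2.946
vertex 3.899 1.778 3.054
endloop
endfacet
facet normal 0.211 -0.706 0.676
outer loop
vertex 3.238 1.846 3.331
vertex 3.899 1.778 3.054
vertex 4.136 2.997 4.254
endloop
endfacet
facet normal -0.390 -0.391 -0.834
outer loop
vertex 3.899 1.778 3.054
vertex 3.524 2.383 2.946
vertex 4.185 2.314 2.669
endloop
endfacet
facet normal 0.916 -0.358 0.182
outer loop
vertex 3.899 1.778 3.054
vertex 4.185 2.314 2.669
vertex 4.136 2.997 4.254
endloop
endfacet

endsolid


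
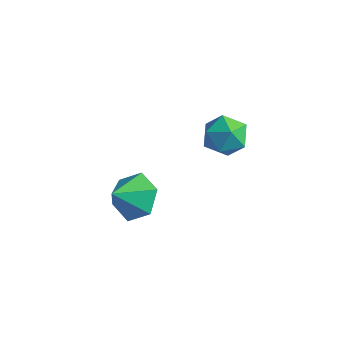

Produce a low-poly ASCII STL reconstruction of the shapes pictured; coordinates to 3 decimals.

solid 
facet normal 0.181 0.720 -0.670
outer loop
vertex 2.337 1.828 -4.272
vertex 1.513 2.1 -4.202
vertex 2.127 2.43 -3.681
endloop
endfacet
facet normal 0.695 -0.365 0.619
outer loop
vertex 2.337 1.828 -4.272
vertex 2.127 2.43 -3.681
vertex 1.307 1.28 -3.438
endloop
endfacet
facet normal 0.181 0.720 -0.670
outer loop
vertex 2.127 2.43 -3.681
vertex 1.513 2.1 -4.202
vertex 1.304 2.703 -3.61
endloop
endfacet
facet normal 0.125 0.119 0.985
outer loop
vertex 2.127 2.43 -3.681
vertex 1.304 2.703 -3.61
vertex 1.307 1.28 -3.438
endloop
endfacet
facet normal 0.181 0.720 -0.670
outer loop
vertex 1.304 2.703 -3.61
vertex 1.513 2.1 -4.202
vertex 0.69 2.373 -4.131
endloop
endfacet
facet normal -0.671 0.088 0.736
outer loop
vertex 1.304 2.703 -3.61
vertex 0.69 2.373 -4.131
vertex 1.307 1.28 -3.438
endloop
endfacet
facet normal 0.181 0.721 -0.669
outer loop
vertex 0.69 2.373 -4.131
vertex 1.513 2.1 -4.202
vertex 0.9 1.771 -4.723
endloop
endfacet
facet normal -0.895 -0.430 0.119
outer loop
vertex 0.69 2.373 -4.131
vertex 0.9 1.771 -4.723
vertex 1.307 1.28 -3.438
endloop
endfacet
facet normal 0.182 0.720 -0.669
outer loop
vertex 0.9 1.771 -4.723
vertex 1.513 2.1 -4.202
vertex 1.723 1.498 -4.793
endloop
endfacet
facet normal -0.324 -0.913 -0.246
outer loop
vertex 0.9 1.771 -4.723
vertex 1.723 1.498 -4.793
vertex 1.307 1.28 -3.438
endloop
endfacet
facet normal 0.181 0.720 -0.670
outer loop
vertex 1.723 1.498 -4.793
vertex 1.513 2.1 -4.202
vertex 2.337 1.828 -4.272
endloop
endfacet
facet normal 0.472 -0.882 0.003
outer loop
vertex 1.723 1.498 -4.793
vertex 2.337 1.828 -4.272
vertex 1.307 1.28 -3.438
endloop
endfacet
facet normal -0.739 0.518 0.430
outer loop
vertex 3.621 4.015 -0.456
vertex 3.193 3.379 -0.425
vertex 3.658 3.557 0.159
endloop
endfacet
facet normal -0.104 0.795 0.598
outer loop
vertex 3.621 4.015 -0.456
vertex 3.658 3.557 0.159
vertex 4.3 3.861 -0.133
endloop
endfacet
facet normal 0.226 0.974 -0.010
outer loop
vertex 3.621 4.015 -0.456
vertex 4.3 3.861 -0.133
vertex 4.232 3.869 -0.897
endloop
endfacet
facet normal -0.206 0.808 -0.552
outer loop
vertex 3.621 4.015 -0.456
vertex 4.232 3.869 -0.897
vertex 3.548 3.571 -1.078
endloop
endfacet
facet normal -0.802 0.526 -0.281
outer loop
vertex 3.621 4.015 -0.456
vertex 3.548 3.571 -1.078
vertex 3.193 3.379 -0.425
endloop
endfacet
facet normal 0.281 0.286 0.916
outer loop
vertex 4.3 3.861 -0.133
vertex 3.658 3.557 0.159
vertex 4.292 3.129 0.098
endloop
endfacet
facet normal -0.747 -0.163 0.645
outer loop
vertex 3.658 3.557 0.159
vertex 3.193 3.379 -0.425
vertex 3.608 2.831 -0.083
endloop
endfacet
facet normal -0.849 -0.150 -0.506
outer loop
vertex 3.193 3.379 -0.425
vertex 3.548 3.571 -1.078
vertex 3.54 2.839 -0.847
endloop
endfacet
facet normal 0.116 0.307 -0.945
outer loop
vertex 3.548 3.571 -1.078
vertex 4.232 3.869 -0.897
vertex 4.182 3.143 -1.139
endloop
endfacet
facet normal 0.815 0.576 -0.067
outer loop
vertex 4.232 3.869 -0.897
vertex 4.3 3.861 -0.133
vertex 4.647 3.321 -0.555
endloop
endfacet
facet normal 0.206 -0.808 0.552
outer loop
vertex 4.219 2.685 -0.524
vertex 4.292 3.129 0.098
vertex 3.608 2.831 -0.083
endloop
endfacet
facet normal -0.226 -0.974 0.010
outer loop
vertex 4.219 2.685 -0.524
vertex 3.608 2.831 -0.083
vertex 3.54 2.839 -0.847
endloop
endfacet
facet normal 0.104 -0.795 -0.598
outer loop
vertex 4.219 2.685 -0.524
vertex 3.54 2.839 -0.847
vertex 4.182 3.143 -1.139
endloop
endfacet
facet normal 0.739 -0.518 -0.430
outer loop
vertex 4.219 2.685 -0.524
vertex 4.182 3.143 -1.139
vertex 4.647 3.321 -0.555
endloop
endfacet
facet normal 0.802 -0.526 0.281
outer loop
vertex 4.219 2.685 -0.524
vertex 4.647 3.321 -0.555
vertex 4.292 3.129 0.098
endloop
endfacet
facet normal -0.116 -0.307 0.945
outer loop
vertex 3.608 2.831 -0.083
vertex 4.292 3.129 0.098
vertex 3.658 3.557 0.159
endloop
endfacet
facet normal -0.815 -0.576 0.067
outer loop
vertex 3.54 2.839 -0.847
vertex 3.608 2.831 -0.083
vertex 3.193 3.379 -0.425
endloop
endfacet
facet normal -0.281 -0.286 -0.916
outer loop
vertex 4.182 3.143 -1.139
vertex 3.54 2.839 -0.847
vertex 3.548 3.571 -1.078
endloop
endfacet
facet normal 0.747 0.163 -0.645
outer loop
vertex 4.647 3.321 -0.555
vertex 4.182 3.143 -1.139
vertex 4.232 3.869 -0.897
endloop
endfacet
facet normal 0.849 0.150 0.506
outer loop
vertex 4.292 3.129 0.098
vertex 4.647 3.321 -0.555
vertex 4.3 3.861 -0.133
endloop
endfacet

endsolid


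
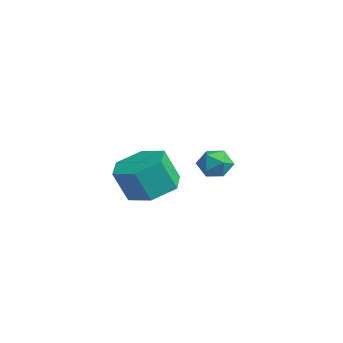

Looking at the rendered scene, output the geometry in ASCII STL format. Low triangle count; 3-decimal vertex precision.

solid 
facet normal 0.058 0.390 -0.919
outer loop
vertex 2.4 -3.696 3.018
vertex 1.452 -3.163 3.184
vertex 2.407 -2.684 3.448
endloop
endfacet
facet normal 0.998 -0.028 0.050
outer loop
vertex 2.4 -3.696 3.018
vertex 2.407 -2.684 3.448
vertex 2.316 -4.269 4.369
endloop
endfacet
facet normal 0.998 -0.028 0.051
outer loop
vertex 2.316 -4.269 4.369
vertex 2.407 -2.684 3.448
vertex 2.322 -3.257 4.799
endloop
endfacet
facet normal -0.057 -0.390 0.919
outer loop
vertex 2.316 -4.269 4.369
vertex 2.322 -3.257 4.799
vertex 1.368 -3.737 4.536
endloop
endfacet
facet normal 0.058 0.390 -0.919
outer loop
vertex 2.407 -2.684 3.448
vertex 1.452 -3.163 3.184
vertex 1.459 -2.151 3.614
endloop
endfacet
facet normal 0.504 0.783 0.364
outer loop
vertex 2.407 -2.684 3.448
vertex 1.459 -2.151 3.614
vertex 2.322 -3.257 4.799
endloop
endfacet
facet normal 0.504 0.783 0.364
outer loop
vertex 2.322 -3.257 4.799
vertex 1.459 -2.151 3.614
vertex 1.374 -2.724 4.965
endloop
endfacet
facet normal -0.058 -0.389 0.919
outer loop
vertex 2.322 -3.257 4.799
vertex 1.374 -2.724 4.965
vertex 1.368 -3.737 4.536
endloop
endfacet
facet normal 0.057 0.390 -0.919
outer loop
vertex 1.459 -2.151 3.614
vertex 1.452 -3.163 3.184
vertex 0.504 -2.631 3.351
endloop
endfacet
facet normal -0.494 0.811 0.313
outer loop
vertex 1.459 -2.151 3.614
vertex 0.504 -2.631 3.351
vertex 1.374 -2.724 4.965
endloop
endfacet
facet normal -0.494 0.811 0.313
outer loop
vertex 1.374 -2.724 4.965
vertex 0.504 -2.631 3.351
vertex 0.42 -3.204 4.702
endloop
endfacet
facet normal -0.058 -0.389 0.919
outer loop
vertex 1.374 -2.724 4.965
vertex 0.42 -3.204 4.702
vertex 1.368 -3.737 4.536
endloop
endfacet
facet normal 0.057 0.390 -0.919
outer loop
vertex 0.504 -2.631 3.351
vertex 1.452 -3.163 3.184
vertex 0.498 -3.643 2.921
endloop
endfacet
facet normal -0.998 0.027 -0.050
outer loop
vertex 0.504 -2.631 3.351
vertex 0.498 -3.643 2.921
vertex 0.42 -3.204 4.702
endloop
endfacet
facet normal -0.998 0.028 -0.051
outer loop
vertex 0.42 -3.204 4.702
vertex 0.498 -3.643 2.921
vertex 0.413 -4.216 4.272
endloop
endfacet
facet normal -0.058 -0.390 0.919
outer loop
vertex 0.42 -3.204 4.702
vertex 0.413 -4.216 4.272
vertex 1.368 -3.737 4.536
endloop
endfacet
facet normal 0.058 0.389 -0.919
outer loop
vertex 0.498 -3.643 2.921
vertex 1.452 -3.163 3.184
vertex 1.446 -4.176 2.755
endloop
endfacet
facet normal -0.504 -0.783 -0.364
outer loop
vertex 0.498 -3.643 2.921
vertex 1.446 -4.176 2.755
vertex 0.413 -4.216 4.272
endloop
endfacet
facet normal -0.504 -0.783 -0.364
outer loop
vertex 0.413 -4.216 4.272
vertex 1.446 -4.176 2.755
vertex 1.361 -4.749 4.106
endloop
endfacet
facet normal -0.058 -0.390 0.919
outer loop
vertex 0.413 -4.216 4.272
vertex 1.361 -4.749 4.106
vertex 1.368 -3.737 4.536
endloop
endfacet
facet normal 0.058 0.389 -0.919
outer loop
vertex 1.446 -4.176 2.755
vertex 1.452 -3.163 3.184
vertex 2.4 -3.696 3.018
endloop
endfacet
facet normal 0.494 -0.811 -0.313
outer loop
vertex 1.446 -4.176 2.755
vertex 2.4 -3.696 3.018
vertex 1.361 -4.749 4.106
endloop
endfacet
facet normal 0.494 -0.811 -0.313
outer loop
vertex 1.361 -4.749 4.106
vertex 2.4 -3.696 3.018
vertex 2.316 -4.269 4.369
endloop
endfacet
facet normal -0.057 -0.390 0.919
outer loop
vertex 1.361 -4.749 4.106
vertex 2.316 -4.269 4.369
vertex 1.368 -3.737 4.536
endloop
endfacet
facet normal -0.180 -0.102 0.978
outer loop
vertex -1.757 1.17 3.329
vertex -2.382 0.717 3.167
vertex -1.672 0.389 3.263
endloop
endfacet
facet normal 0.518 -0.016 0.855
outer loop
vertex -1.757 1.17 3.329
vertex -1.672 0.389 3.263
vertex -1.135 0.873 2.947
endloop
endfacet
facet normal 0.606 0.606 0.515
outer loop
vertex -1.757 1.17 3.329
vertex -1.135 0.873 2.947
vertex -1.514 1.5 2.655
endloop
endfacet
facet normal -0.037 0.903 0.429
outer loop
vertex -1.757 1.17 3.329
vertex -1.514 1.5 2.655
vertex -2.285 1.404 2.791
endloop
endfacet
facet normal -0.522 0.465 0.715
outer loop
vertex -1.757 1.17 3.329
vertex -2.285 1.404 2.791
vertex -2.382 0.717 3.167
endloop
endfacet
facet normal 0.731 -0.538 0.419
outer loop
vertex -1.135 0.873 2.947
vertex -1.672 0.389 3.263
vertex -1.375 0.236 2.549
endloop
endfacet
facet normal -0.397 -0.679 0.618
outer loop
vertex -1.672 0.389 3.263
vertex -2.382 0.717 3.167
vertex -2.146 0.14 2.685
endloop
endfacet
facet normal -0.952 0.239 0.191
outer loop
vertex -2.382 0.717 3.167
vertex -2.285 1.404 2.791
vertex -2.525 0.767 2.393
endloop
endfacet
facet normal -0.166 0.948 -0.272
outer loop
vertex -2.285 1.404 2.791
vertex -1.514 1.5 2.655
vertex -1.988 1.251 2.077
endloop
endfacet
facet normal 0.874 0.467 -0.131
outer loop
vertex -1.514 1.5 2.655
vertex -1.135 0.873 2.947
vertex -1.278 0.923 2.173
endloop
endfacet
facet normal 0.037 -0.903 -0.429
outer loop
vertex -1.903 0.47 2.011
vertex -1.375 0.236 2.549
vertex -2.146 0.14 2.685
endloop
endfacet
facet normal -0.606 -0.606 -0.515
outer loop
vertex -1.903 0.47 2.011
vertex -2.146 0.14 2.685
vertex -2.525 0.767 2.393
endloop
endfacet
facet normal -0.518 0.016 -0.855
outer loop
vertex -1.903 0.47 2.011
vertex -2.525 0.767 2.393
vertex -1.988 1.251 2.077
endloop
endfacet
facet normal 0.180 0.102 -0.978
outer loop
vertex -1.903 0.47 2.011
vertex -1.988 1.251 2.077
vertex -1.278 0.923 2.173
endloop
endfacet
facet normal 0.522 -0.465 -0.715
outer loop
vertex -1.903 0.47 2.011
vertex -1.278 0.923 2.173
vertex -1.375 0.236 2.549
endloop
endfacet
facet normal 0.166 -0.948 0.272
outer loop
vertex -2.146 0.14 2.685
vertex -1.375 0.236 2.549
vertex -1.672 0.389 3.263
endloop
endfacet
facet normal -0.874 -0.467 0.131
outer loop
vertex -2.525 0.767 2.393
vertex -2.146 0.14 2.685
vertex -2.382 0.717 3.167
endloop
endfacet
facet normal -0.731 0.538 -0.419
outer loop
vertex -1.988 1.251 2.077
vertex -2.525 0.767 2.393
vertex -2.285 1.404 2.791
endloop
endfacet
facet normal 0.397 0.679 -0.618
outer loop
vertex -1.278 0.923 2.173
vertex -1.988 1.251 2.077
vertex -1.514 1.5 2.655
endloop
endfacet
facet normal 0.952 -0.239 -0.191
outer loop
vertex -1.375 0.236 2.549
vertex -1.278 0.923 2.173
vertex -1.135 0.873 2.947
endloop
endfacet

endsolid


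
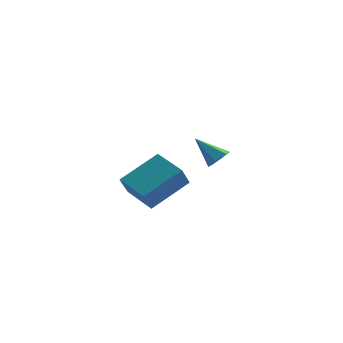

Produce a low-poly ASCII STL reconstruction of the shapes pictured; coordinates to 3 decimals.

solid 
facet normal 0.687 -0.335 -0.644
outer loop
vertex 3.134 2.939 -0.978
vertex 2.817 3.239 -1.472
vertex 3.287 3.561 -1.138
endloop
endfacet
facet normal 0.420 0.128 0.898
outer loop
vertex 3.134 2.939 -0.978
vertex 3.287 3.561 -1.138
vertex 1.703 3.781 -0.428
endloop
endfacet
facet normal 0.687 -0.334 -0.645
outer loop
vertex 3.287 3.561 -1.138
vertex 2.817 3.239 -1.472
vertex 2.969 3.861 -1.632
endloop
endfacet
facet normal 0.284 0.890 0.358
outer loop
vertex 3.287 3.561 -1.138
vertex 2.969 3.861 -1.632
vertex 1.703 3.781 -0.428
endloop
endfacet
facet normal 0.688 -0.334 -0.644
outer loop
vertex 2.969 3.861 -1.632
vertex 2.817 3.239 -1.472
vertex 2.5 3.54 -1.967
endloop
endfacet
facet normal -0.365 0.872 -0.325
outer loop
vertex 2.969 3.861 -1.632
vertex 2.5 3.54 -1.967
vertex 1.703 3.781 -0.428
endloop
endfacet
facet normal 0.687 -0.336 -0.644
outer loop
vertex 2.5 3.54 -1.967
vertex 2.817 3.239 -1.472
vertex 2.347 2.918 -1.806
endloop
endfacet
facet normal -0.878 0.094 -0.469
outer loop
vertex 2.5 3.54 -1.967
vertex 2.347 2.918 -1.806
vertex 1.703 3.781 -0.428
endloop
endfacet
facet normal 0.687 -0.334 -0.646
outer loop
vertex 2.347 2.918 -1.806
vertex 2.817 3.239 -1.472
vertex 2.665 2.617 -1.312
endloop
endfacet
facet normal -0.742 -0.667 0.071
outer loop
vertex 2.347 2.918 -1.806
vertex 2.665 2.617 -1.312
vertex 1.703 3.781 -0.428
endloop
endfacet
facet normal 0.688 -0.334 -0.644
outer loop
vertex 2.665 2.617 -1.312
vertex 2.817 3.239 -1.472
vertex 3.134 2.939 -0.978
endloop
endfacet
facet normal -0.092 -0.649 0.755
outer loop
vertex 2.665 2.617 -1.312
vertex 3.134 2.939 -0.978
vertex 1.703 3.781 -0.428
endloop
endfacet
facet normal -0.717 -0.492 -0.494
outer loop
vertex -0.141 -3.436 -0.552
vertex -1.229 -2.226 -0.178
vertex 0.154 -2.863 -1.552
endloop
endfacet
facet normal 0.652 -0.725 -0.223
outer loop
vertex 1.709 -1.794 -0.482
vertex -0.141 -3.436 -0.552
vertex 0.154 -2.863 -1.552
endloop
endfacet
facet normal -0.717 -0.493 -0.493
outer loop
vertex 0.154 -2.863 -1.552
vertex -1.229 -2.226 -0.178
vertex -0.935 -1.653 -1.179
endloop
endfacet
facet normal 0.247 0.482 -0.841
outer loop
vertex -0.935 -1.653 -1.179
vertex 1.709 -1.794 -0.482
vertex 0.154 -2.863 -1.552
endloop
endfacet
facet normal -0.247 -0.482 0.841
outer loop
vertex -0.141 -3.436 -0.552
vertex 0.326 -1.157 0.892
vertex -1.229 -2.226 -0.178
endloop
endfacet
facet normal 0.652 -0.725 -0.223
outer loop
vertex 1.415 -2.367 0.519
vertex -0.141 -3.436 -0.552
vertex 1.709 -1.794 -0.482
endloop
endfacet
facet normal -0.248 -0.482 0.841
outer loop
vertex 1.415 -2.367 0.519
vertex 0.326 -1.157 0.892
vertex -0.141 -3.436 -0.552
endloop
endfacet
facet normal -0.652 0.725 0.223
outer loop
vertex -1.229 -2.226 -0.178
vertex 0.326 -1.157 0.892
vertex -0.935 -1.653 -1.179
endloop
endfacet
facet normal 0.247 0.482 -0.840
outer loop
vertex 0.621 -0.584 -0.108
vertex 1.709 -1.794 -0.482
vertex -0.935 -1.653 -1.179
endloop
endfacet
facet normal -0.652 0.725 0.223
outer loop
vertex -0.935 -1.653 -1.179
vertex 0.326 -1.157 0.892
vertex 0.621 -0.584 -0.108
endloop
endfacet
facet normal 0.717 0.493 0.493
outer loop
vertex 0.621 -0.584 -0.108
vertex 1.415 -2.367 0.519
vertex 1.709 -1.794 -0.482
endloop
endfacet
facet normal 0.717 0.493 0.494
outer loop
vertex 0.326 -1.157 0.892
vertex 1.415 -2.367 0.519
vertex 0.621 -0.584 -0.108
endloop
endfacet

endsolid


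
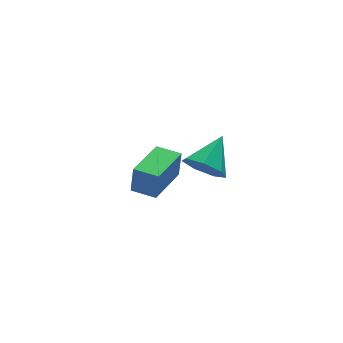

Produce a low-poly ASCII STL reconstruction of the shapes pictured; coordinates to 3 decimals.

solid 
facet normal -0.728 -0.681 0.081
outer loop
vertex 1.426 -0.785 -3.249
vertex 0.754 -0.06 -3.192
vertex 1.315 -0.8 -4.373
endloop
endfacet
facet normal 0.678 -0.733 -0.057
outer loop
vertex 2.706 0.5 -4.528
vertex 1.426 -0.785 -3.249
vertex 1.315 -0.8 -4.373
endloop
endfacet
facet normal -0.728 -0.680 0.080
outer loop
vertex 1.315 -0.8 -4.373
vertex 0.754 -0.06 -3.192
vertex 0.644 -0.075 -4.317
endloop
endfacet
facet normal -0.098 -0.014 -0.995
outer loop
vertex 0.644 -0.075 -4.317
vertex 2.706 0.5 -4.528
vertex 1.315 -0.8 -4.373
endloop
endfacet
facet normal 0.099 0.013 0.995
outer loop
vertex 1.426 -0.785 -3.249
vertex 2.145 1.24 -3.347
vertex 0.754 -0.06 -3.192
endloop
endfacet
facet normal 0.679 -0.732 -0.057
outer loop
vertex 2.816 0.515 -3.403
vertex 1.426 -0.785 -3.249
vertex 2.706 0.5 -4.528
endloop
endfacet
facet normal 0.098 0.013 0.995
outer loop
vertex 2.816 0.515 -3.403
vertex 2.145 1.24 -3.347
vertex 1.426 -0.785 -3.249
endloop
endfacet
facet normal -0.678 0.733 0.057
outer loop
vertex 0.754 -0.06 -3.192
vertex 2.145 1.24 -3.347
vertex 0.644 -0.075 -4.317
endloop
endfacet
facet normal -0.098 -0.013 -0.995
outer loop
vertex 2.034 1.225 -4.471
vertex 2.706 0.5 -4.528
vertex 0.644 -0.075 -4.317
endloop
endfacet
facet normal -0.679 0.732 0.057
outer loop
vertex 0.644 -0.075 -4.317
vertex 2.145 1.24 -3.347
vertex 2.034 1.225 -4.471
endloop
endfacet
facet normal 0.728 0.681 -0.080
outer loop
vertex 2.034 1.225 -4.471
vertex 2.816 0.515 -3.403
vertex 2.706 0.5 -4.528
endloop
endfacet
facet normal 0.728 0.680 -0.081
outer loop
vertex 2.145 1.24 -3.347
vertex 2.816 0.515 -3.403
vertex 2.034 1.225 -4.471
endloop
endfacet
facet normal -0.667 -0.502 -0.551
outer loop
vertex 2.465 -4.236 -0.931
vertex 1.85 -3.799 -0.585
vertex 2.286 -3.626 -1.27
endloop
endfacet
facet normal 0.929 0.070 -0.364
outer loop
vertex 2.465 -4.236 -0.931
vertex 2.286 -3.626 -1.27
vertex 2.83 -3.061 0.225
endloop
endfacet
facet normal -0.667 -0.501 -0.551
outer loop
vertex 2.286 -3.626 -1.27
vertex 1.85 -3.799 -0.585
vertex 1.779 -3.146 -1.093
endloop
endfacet
facet normal 0.520 0.719 -0.461
outer loop
vertex 2.286 -3.626 -1.27
vertex 1.779 -3.146 -1.093
vertex 2.83 -3.061 0.225
endloop
endfacet
facet normal -0.666 -0.502 -0.552
outer loop
vertex 1.779 -3.146 -1.093
vertex 1.85 -3.799 -0.585
vertex 1.325 -3.158 -0.534
endloop
endfacet
facet normal -0.053 0.998 -0.022
outer loop
vertex 1.779 -3.146 -1.093
vertex 1.325 -3.158 -0.534
vertex 2.83 -3.061 0.225
endloop
endfacet
facet normal -0.667 -0.502 -0.551
outer loop
vertex 1.325 -3.158 -0.534
vertex 1.85 -3.799 -0.585
vertex 1.267 -3.652 -0.013
endloop
endfacet
facet normal -0.358 0.697 0.621
outer loop
vertex 1.325 -3.158 -0.534
vertex 1.267 -3.652 -0.013
vertex 2.83 -3.061 0.225
endloop
endfacet
facet normal -0.667 -0.500 -0.552
outer loop
vertex 1.267 -3.652 -0.013
vertex 1.85 -3.799 -0.585
vertex 1.647 -4.257 0.076
endloop
endfacet
facet normal -0.166 0.041 0.985
outer loop
vertex 1.267 -3.652 -0.013
vertex 1.647 -4.257 0.076
vertex 2.83 -3.061 0.225
endloop
endfacet
facet normal -0.666 -0.502 -0.552
outer loop
vertex 1.647 -4.257 0.076
vertex 1.85 -3.799 -0.585
vertex 2.181 -4.517 -0.332
endloop
endfacet
facet normal 0.378 -0.473 0.796
outer loop
vertex 1.647 -4.257 0.076
vertex 2.181 -4.517 -0.332
vertex 2.83 -3.061 0.225
endloop
endfacet
facet normal -0.667 -0.502 -0.551
outer loop
vertex 2.181 -4.517 -0.332
vertex 1.85 -3.799 -0.585
vertex 2.465 -4.236 -0.931
endloop
endfacet
facet normal 0.866 -0.460 0.195
outer loop
vertex 2.181 -4.517 -0.332
vertex 2.465 -4.236 -0.931
vertex 2.83 -3.061 0.225
endloop
endfacet

endsolid


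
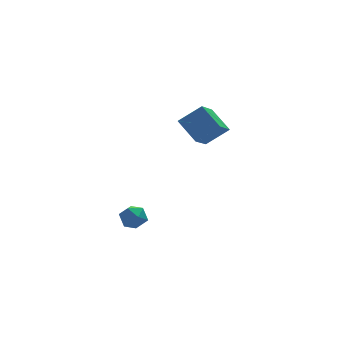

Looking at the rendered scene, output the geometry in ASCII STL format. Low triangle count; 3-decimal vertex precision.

solid 
facet normal -0.518 -0.626 0.583
outer loop
vertex 2.018 -0.745 4.46
vertex 0.727 -0.574 3.497
vertex 2.541 -2.043 3.53
endloop
endfacet
facet normal 0.797 -0.105 0.595
outer loop
vertex 3.613 -0.746 2.323
vertex 2.018 -0.745 4.46
vertex 2.541 -2.043 3.53
endloop
endfacet
facet normal -0.518 -0.626 0.582
outer loop
vertex 2.541 -2.043 3.53
vertex 0.727 -0.574 3.497
vertex 1.25 -1.872 2.566
endloop
endfacet
facet normal 0.311 -0.772 -0.554
outer loop
vertex 1.25 -1.872 2.566
vertex 3.613 -0.746 2.323
vertex 2.541 -2.043 3.53
endloop
endfacet
facet normal -0.311 0.772 0.554
outer loop
vertex 2.018 -0.745 4.46
vertex 1.799 0.723 2.29
vertex 0.727 -0.574 3.497
endloop
endfacet
facet normal 0.797 -0.106 0.595
outer loop
vertex 3.09 0.552 3.254
vertex 2.018 -0.745 4.46
vertex 3.613 -0.746 2.323
endloop
endfacet
facet normal -0.311 0.772 0.554
outer loop
vertex 3.09 0.552 3.254
vertex 1.799 0.723 2.29
vertex 2.018 -0.745 4.46
endloop
endfacet
facet normal -0.797 0.105 -0.595
outer loop
vertex 0.727 -0.574 3.497
vertex 1.799 0.723 2.29
vertex 1.25 -1.872 2.566
endloop
endfacet
facet normal 0.311 -0.772 -0.554
outer loop
vertex 2.322 -0.575 1.36
vertex 3.613 -0.746 2.323
vertex 1.25 -1.872 2.566
endloop
endfacet
facet normal -0.797 0.105 -0.595
outer loop
vertex 1.25 -1.872 2.566
vertex 1.799 0.723 2.29
vertex 2.322 -0.575 1.36
endloop
endfacet
facet normal 0.518 0.627 -0.583
outer loop
vertex 2.322 -0.575 1.36
vertex 3.09 0.552 3.254
vertex 3.613 -0.746 2.323
endloop
endfacet
facet normal 0.518 0.626 -0.583
outer loop
vertex 1.799 0.723 2.29
vertex 3.09 0.552 3.254
vertex 2.322 -0.575 1.36
endloop
endfacet
facet normal -0.450 0.620 0.643
outer loop
vertex -2.367 0.167 -3.624
vertex -2.014 -0.261 -2.964
vertex -1.598 0.407 -3.317
endloop
endfacet
facet normal -0.307 0.951 0.026
outer loop
vertex -2.367 0.167 -3.624
vertex -1.598 0.407 -3.317
vertex -1.736 0.386 -4.168
endloop
endfacet
facet normal -0.634 0.592 -0.497
outer loop
vertex -2.367 0.167 -3.624
vertex -1.736 0.386 -4.168
vertex -2.236 -0.294 -4.34
endloop
endfacet
facet normal -0.978 0.040 -0.205
outer loop
vertex -2.367 0.167 -3.624
vertex -2.236 -0.294 -4.34
vertex -2.408 -0.694 -3.596
endloop
endfacet
facet normal -0.864 0.057 0.500
outer loop
vertex -2.367 0.167 -3.624
vertex -2.408 -0.694 -3.596
vertex -2.014 -0.261 -2.964
endloop
endfacet
facet normal 0.397 0.914 -0.087
outer loop
vertex -1.736 0.386 -4.168
vertex -1.598 0.407 -3.317
vertex -0.992 0.094 -3.844
endloop
endfacet
facet normal 0.166 0.378 0.911
outer loop
vertex -1.598 0.407 -3.317
vertex -2.014 -0.261 -2.964
vertex -1.164 -0.306 -3.1
endloop
endfacet
facet normal -0.505 -0.532 0.679
outer loop
vertex -2.014 -0.261 -2.964
vertex -2.408 -0.694 -3.596
vertex -1.664 -0.986 -3.272
endloop
endfacet
facet normal -0.689 -0.560 -0.460
outer loop
vertex -2.408 -0.694 -3.596
vertex -2.236 -0.294 -4.34
vertex -1.802 -1.007 -4.123
endloop
endfacet
facet normal -0.132 0.333 -0.934
outer loop
vertex -2.236 -0.294 -4.34
vertex -1.736 0.386 -4.168
vertex -1.386 -0.339 -4.476
endloop
endfacet
facet normal 0.978 -0.040 0.205
outer loop
vertex -1.033 -0.767 -3.816
vertex -0.992 0.094 -3.844
vertex -1.164 -0.306 -3.1
endloop
endfacet
facet normal 0.634 -0.592 0.497
outer loop
vertex -1.033 -0.767 -3.816
vertex -1.164 -0.306 -3.1
vertex -1.664 -0.986 -3.272
endloop
endfacet
facet normal 0.307 -0.951 -0.026
outer loop
vertex -1.033 -0.767 -3.816
vertex -1.664 -0.986 -3.272
vertex -1.802 -1.007 -4.123
endloop
endfacet
facet normal 0.450 -0.620 -0.643
outer loop
vertex -1.033 -0.767 -3.816
vertex -1.802 -1.007 -4.123
vertex -1.386 -0.339 -4.476
endloop
endfacet
facet normal 0.864 -0.057 -0.500
outer loop
vertex -1.033 -0.767 -3.816
vertex -1.386 -0.339 -4.476
vertex -0.992 0.094 -3.844
endloop
endfacet
facet normal 0.689 0.560 0.460
outer loop
vertex -1.164 -0.306 -3.1
vertex -0.992 0.094 -3.844
vertex -1.598 0.407 -3.317
endloop
endfacet
facet normal 0.132 -0.333 0.934
outer loop
vertex -1.664 -0.986 -3.272
vertex -1.164 -0.306 -3.1
vertex -2.014 -0.261 -2.964
endloop
endfacet
facet normal -0.397 -0.914 0.087
outer loop
vertex -1.802 -1.007 -4.123
vertex -1.664 -0.986 -3.272
vertex -2.408 -0.694 -3.596
endloop
endfacet
facet normal -0.166 -0.378 -0.911
outer loop
vertex -1.386 -0.339 -4.476
vertex -1.802 -1.007 -4.123
vertex -2.236 -0.294 -4.34
endloop
endfacet
facet normal 0.505 0.532 -0.679
outer loop
vertex -0.992 0.094 -3.844
vertex -1.386 -0.339 -4.476
vertex -1.736 0.386 -4.168
endloop
endfacet

endsolid


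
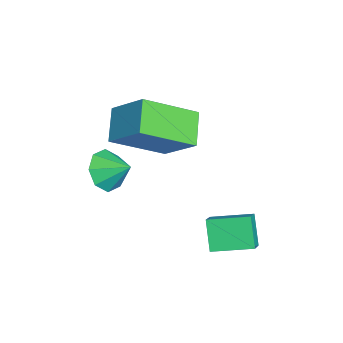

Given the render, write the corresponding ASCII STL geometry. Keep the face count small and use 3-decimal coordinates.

solid 
facet normal -0.381 -0.764 -0.521
outer loop
vertex 2.843 -1.137 3.208
vertex 2.119 -0.831 3.289
vertex 2.7 -0.759 2.759
endloop
endfacet
facet normal 0.947 0.321 -0.031
outer loop
vertex 2.843 -1.137 3.208
vertex 2.7 -0.759 2.759
vertex 2.501 -0.069 3.811
endloop
endfacet
facet normal -0.382 -0.763 -0.522
outer loop
vertex 2.7 -0.759 2.759
vertex 2.119 -0.831 3.289
vertex 2.217 -0.422 2.62
endloop
endfacet
facet normal 0.601 0.715 -0.355
outer loop
vertex 2.7 -0.759 2.759
vertex 2.217 -0.422 2.62
vertex 2.501 -0.069 3.811
endloop
endfacet
facet normal -0.380 -0.763 -0.522
outer loop
vertex 2.217 -0.422 2.62
vertex 2.119 -0.831 3.289
vertex 1.677 -0.326 2.873
endloop
endfacet
facet normal 0.033 0.956 -0.291
outer loop
vertex 2.217 -0.422 2.62
vertex 1.677 -0.326 2.873
vertex 2.501 -0.069 3.811
endloop
endfacet
facet normal -0.381 -0.763 -0.521
outer loop
vertex 1.677 -0.326 2.873
vertex 2.119 -0.831 3.289
vertex 1.396 -0.525 3.37
endloop
endfacet
facet normal -0.420 0.899 0.123
outer loop
vertex 1.677 -0.326 2.873
vertex 1.396 -0.525 3.37
vertex 2.501 -0.069 3.811
endloop
endfacet
facet normal -0.381 -0.762 -0.523
outer loop
vertex 1.396 -0.525 3.37
vertex 2.119 -0.831 3.289
vertex 1.538 -0.904 3.819
endloop
endfacet
facet normal -0.497 0.579 0.646
outer loop
vertex 1.396 -0.525 3.37
vertex 1.538 -0.904 3.819
vertex 2.501 -0.069 3.811
endloop
endfacet
facet normal -0.380 -0.764 -0.522
outer loop
vertex 1.538 -0.904 3.819
vertex 2.119 -0.831 3.289
vertex 2.022 -1.24 3.958
endloop
endfacet
facet normal -0.151 0.184 0.971
outer loop
vertex 1.538 -0.904 3.819
vertex 2.022 -1.24 3.958
vertex 2.501 -0.069 3.811
endloop
endfacet
facet normal -0.382 -0.763 -0.522
outer loop
vertex 2.022 -1.24 3.958
vertex 2.119 -0.831 3.289
vertex 2.562 -1.337 3.704
endloop
endfacet
facet normal 0.417 -0.057 0.907
outer loop
vertex 2.022 -1.24 3.958
vertex 2.562 -1.337 3.704
vertex 2.501 -0.069 3.811
endloop
endfacet
facet normal -0.381 -0.762 -0.523
outer loop
vertex 2.562 -1.337 3.704
vertex 2.119 -0.831 3.289
vertex 2.843 -1.137 3.208
endloop
endfacet
facet normal 0.870 0.000 0.493
outer loop
vertex 2.562 -1.337 3.704
vertex 2.843 -1.137 3.208
vertex 2.501 -0.069 3.811
endloop
endfacet
facet normal -0.454 -0.612 -0.647
outer loop
vertex -0.761 -0.855 3.909
vertex -1.456 0.875 2.76
vertex 0.338 -0.898 3.179
endloop
endfacet
facet normal 0.318 -0.790 0.525
outer loop
vertex 1.096 0.125 4.26
vertex -0.761 -0.855 3.909
vertex 0.338 -0.898 3.179
endloop
endfacet
facet normal -0.454 -0.612 -0.647
outer loop
vertex 0.338 -0.898 3.179
vertex -1.456 0.875 2.76
vertex -0.357 0.832 2.03
endloop
endfacet
facet normal 0.833 -0.033 -0.553
outer loop
vertex -0.357 0.832 2.03
vertex 1.096 0.125 4.26
vertex 0.338 -0.898 3.179
endloop
endfacet
facet normal -0.833 0.033 0.553
outer loop
vertex -0.761 -0.855 3.909
vertex -0.698 1.898 3.841
vertex -1.456 0.875 2.76
endloop
endfacet
facet normal 0.318 -0.790 0.525
outer loop
vertex -0.003 0.168 4.99
vertex -0.761 -0.855 3.909
vertex 1.096 0.125 4.26
endloop
endfacet
facet normal -0.833 0.033 0.553
outer loop
vertex -0.003 0.168 4.99
vertex -0.698 1.898 3.841
vertex -0.761 -0.855 3.909
endloop
endfacet
facet normal -0.318 0.790 -0.525
outer loop
vertex -1.456 0.875 2.76
vertex -0.698 1.898 3.841
vertex -0.357 0.832 2.03
endloop
endfacet
facet normal 0.833 -0.033 -0.553
outer loop
vertex 0.401 1.855 3.111
vertex 1.096 0.125 4.26
vertex -0.357 0.832 2.03
endloop
endfacet
facet normal -0.318 0.790 -0.525
outer loop
vertex -0.357 0.832 2.03
vertex -0.698 1.898 3.841
vertex 0.401 1.855 3.111
endloop
endfacet
facet normal 0.454 0.612 0.647
outer loop
vertex 0.401 1.855 3.111
vertex -0.003 0.168 4.99
vertex 1.096 0.125 4.26
endloop
endfacet
facet normal 0.454 0.612 0.647
outer loop
vertex -0.698 1.898 3.841
vertex -0.003 0.168 4.99
vertex 0.401 1.855 3.111
endloop
endfacet
facet normal -0.804 0.135 -0.579
outer loop
vertex 2.309 2.318 1.282
vertex 2.359 3.674 1.529
vertex 2.997 2.461 0.359
endloop
endfacet
facet normal -0.036 -0.983 -0.179
outer loop
vertex 3.681 2.346 0.851
vertex 2.309 2.318 1.282
vertex 2.997 2.461 0.359
endloop
endfacet
facet normal -0.804 0.136 -0.579
outer loop
vertex 2.997 2.461 0.359
vertex 2.359 3.674 1.529
vertex 3.047 3.817 0.607
endloop
endfacet
facet normal 0.593 0.124 -0.796
outer loop
vertex 3.047 3.817 0.607
vertex 3.681 2.346 0.851
vertex 2.997 2.461 0.359
endloop
endfacet
facet normal -0.593 -0.123 0.796
outer loop
vertex 2.309 2.318 1.282
vertex 3.043 3.559 2.021
vertex 2.359 3.674 1.529
endloop
endfacet
facet normal -0.036 -0.983 -0.180
outer loop
vertex 2.993 2.203 1.773
vertex 2.309 2.318 1.282
vertex 3.681 2.346 0.851
endloop
endfacet
facet normal -0.592 -0.124 0.796
outer loop
vertex 2.993 2.203 1.773
vertex 3.043 3.559 2.021
vertex 2.309 2.318 1.282
endloop
endfacet
facet normal 0.036 0.983 0.179
outer loop
vertex 2.359 3.674 1.529
vertex 3.043 3.559 2.021
vertex 3.047 3.817 0.607
endloop
endfacet
facet normal 0.592 0.123 -0.796
outer loop
vertex 3.731 3.702 1.098
vertex 3.681 2.346 0.851
vertex 3.047 3.817 0.607
endloop
endfacet
facet normal 0.036 0.983 0.179
outer loop
vertex 3.047 3.817 0.607
vertex 3.043 3.559 2.021
vertex 3.731 3.702 1.098
endloop
endfacet
facet normal 0.804 -0.135 0.579
outer loop
vertex 3.731 3.702 1.098
vertex 2.993 2.203 1.773
vertex 3.681 2.346 0.851
endloop
endfacet
facet normal 0.804 -0.135 0.579
outer loop
vertex 3.043 3.559 2.021
vertex 2.993 2.203 1.773
vertex 3.731 3.702 1.098
endloop
endfacet

endsolid
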